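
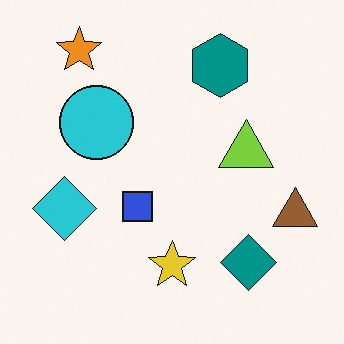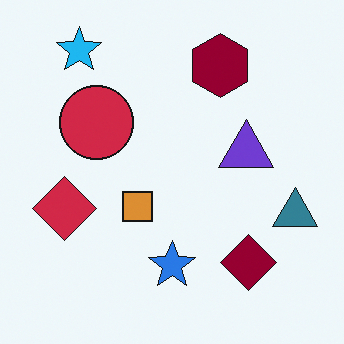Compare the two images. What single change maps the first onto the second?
Hue-shifted through roughly half the color wheel.

Every shape's color has rotated by the same amount around the hue wheel — a uniform hue shift.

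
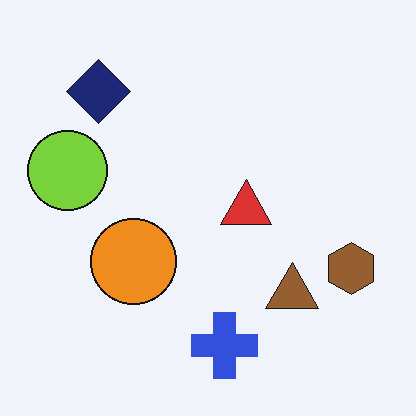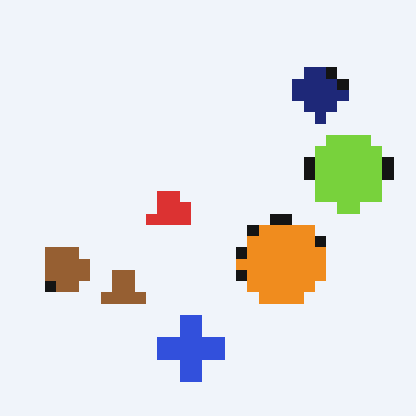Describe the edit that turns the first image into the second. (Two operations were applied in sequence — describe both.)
It was flipped horizontally (left ↔ right), then heavily pixelated into large blocks.

The brown hexagon is in the right of the first image and the left of the second — shapes on opposite sides of the vertical midline have swapped in a mirror flip. Shapes are reduced to large square blocks; fine edges and outlines are lost — a downscale-then-upscale (mosaic) effect.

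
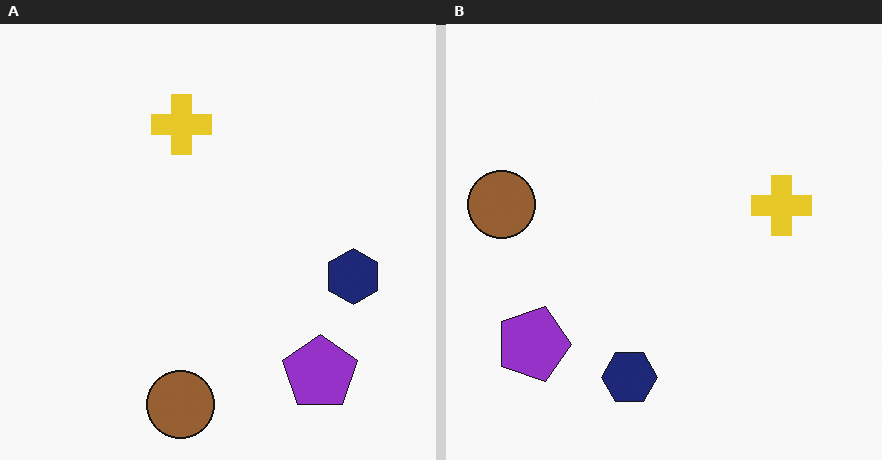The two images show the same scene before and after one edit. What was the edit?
It was rotated 90° clockwise.

The brown circle sits in the bottom of the left (A) image and the left of the right (B) — consistent with a whole-image 90° clockwise rotation.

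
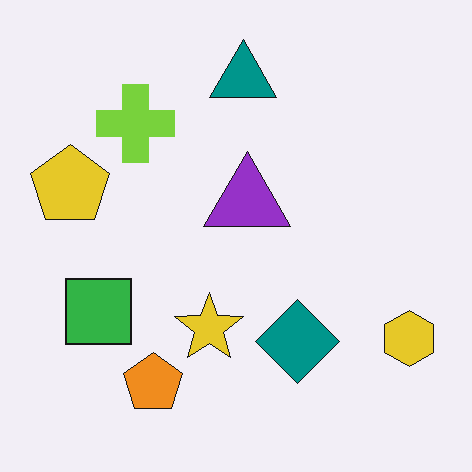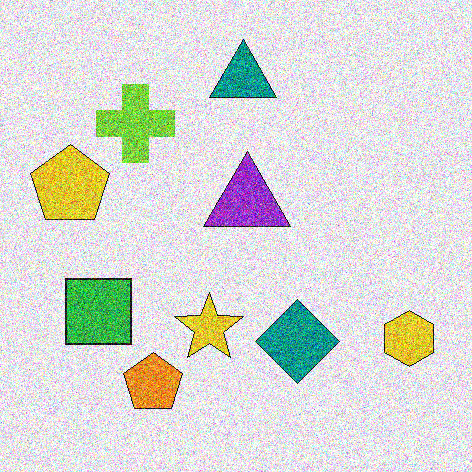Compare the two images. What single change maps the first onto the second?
This is the original image degraded with heavy additive noise.

Random speckle covers the whole image, including the flat background.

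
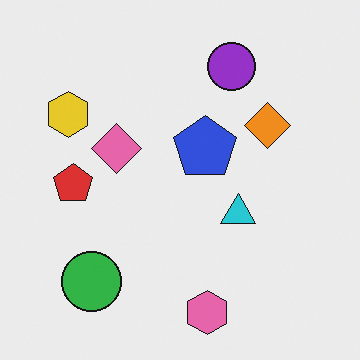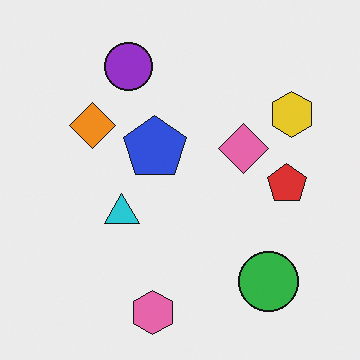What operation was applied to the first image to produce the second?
It was flipped horizontally (left ↔ right).

The yellow hexagon is in the top-left of the first image and the top-right of the second — shapes on opposite sides of the vertical midline have swapped in a mirror flip.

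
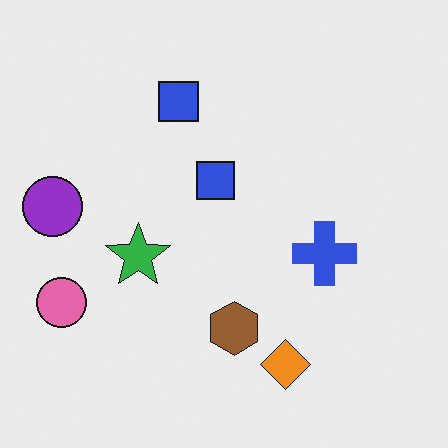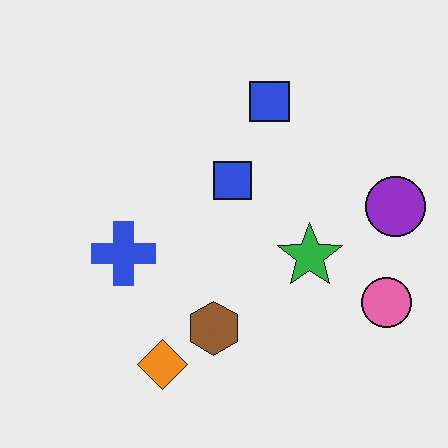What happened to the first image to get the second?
It was flipped horizontally (left ↔ right).

The purple circle is in the left of the first image and the right of the second — shapes on opposite sides of the vertical midline have swapped in a mirror flip.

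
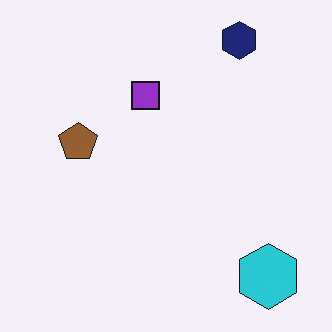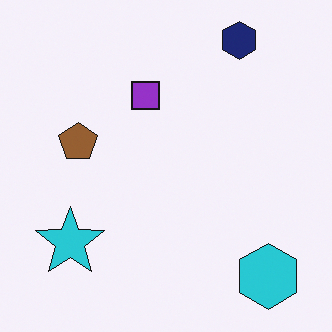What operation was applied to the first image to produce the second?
The transformation is: overlaid with an additional cyan star.

A cyan star appears in the second image that is absent from the first.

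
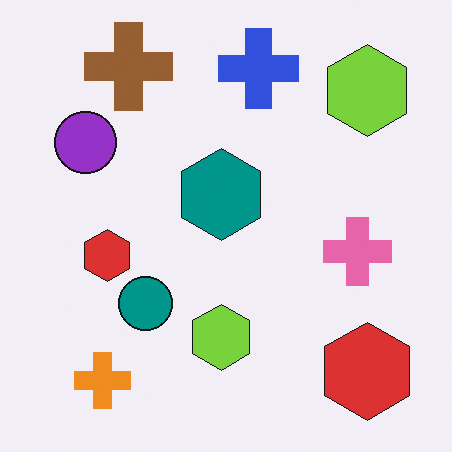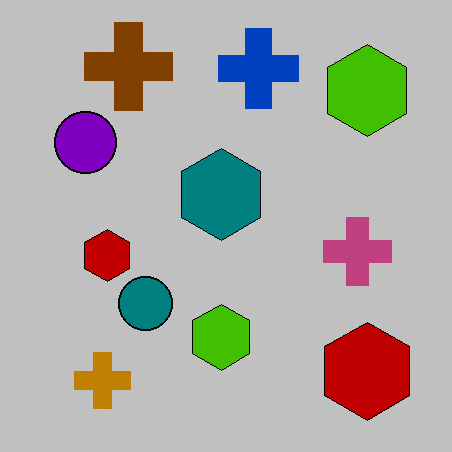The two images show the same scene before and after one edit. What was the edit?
The second image is the first heavily posterized to just a handful of flat colors.

Each flat color has snapped to a coarser quantized level — most visibly, the near-white background has dropped to a flat grey.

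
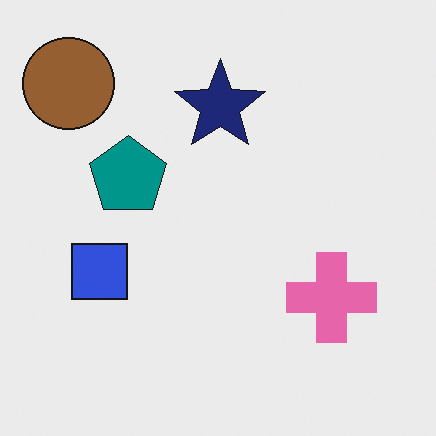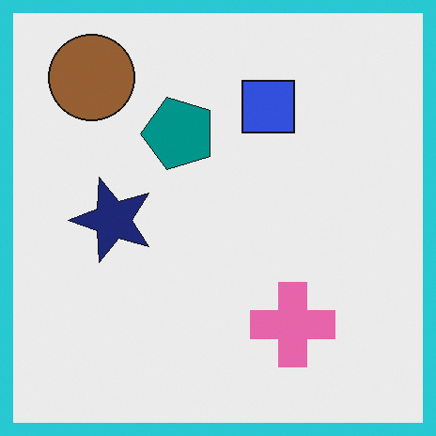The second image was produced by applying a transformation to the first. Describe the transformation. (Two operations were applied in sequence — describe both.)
The image was transposed (reflected across the top-left ↔ bottom-right diagonal), then framed with a cyan border.

Shapes have swapped their row and column positions — what was in the top-right is now in the bottom-left — a diagonal reflection. A solid cyan frame runs around the edge of the second image, with the content slightly shrunk inside it.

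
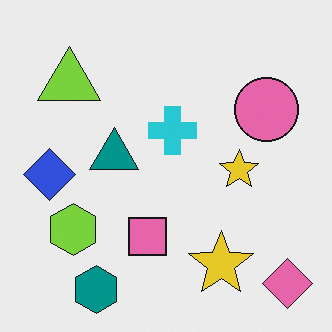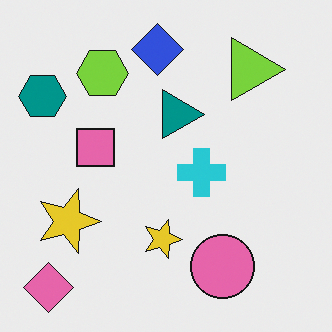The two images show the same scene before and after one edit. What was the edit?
The image was rotated 90° clockwise.

The pink diamond sits in the bottom-right of the first image and the bottom-left of the second — consistent with a whole-image 90° clockwise rotation.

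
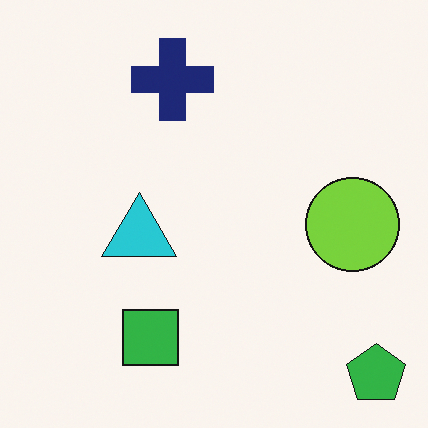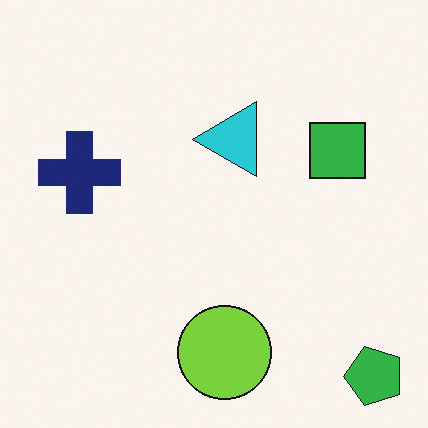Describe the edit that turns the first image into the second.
The second image is the first transposed (reflected across the top-left ↔ bottom-right diagonal).

Shapes have swapped their row and column positions — what was in the top-right is now in the bottom-left — a diagonal reflection.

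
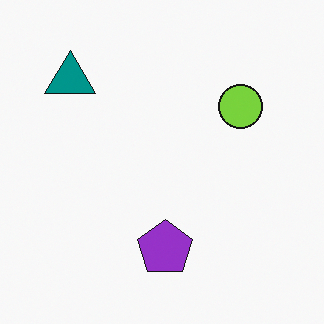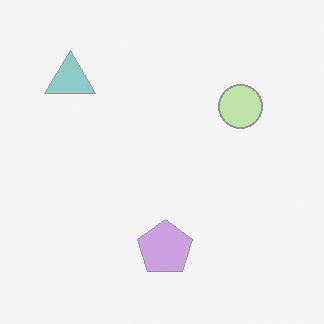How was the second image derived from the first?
This is the original image given much lower contrast.

Tones are pushed toward mid-grey across the whole image — a global contrast change.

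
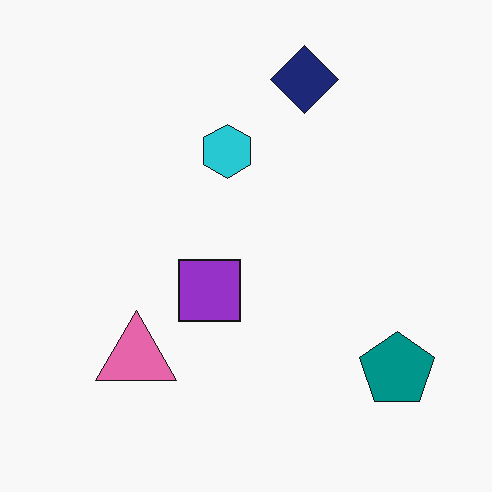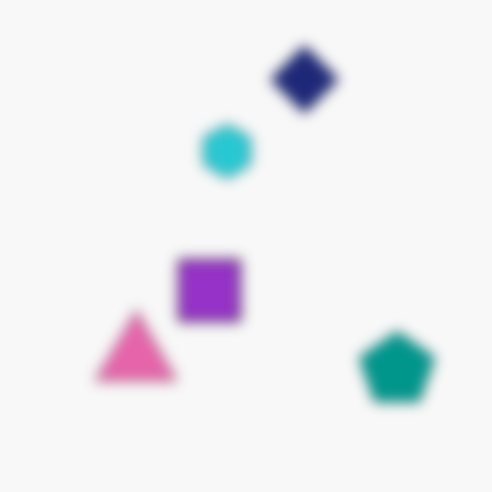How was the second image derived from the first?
The image was heavily blurred.

Shape edges and outlines are uniformly softened across the whole image.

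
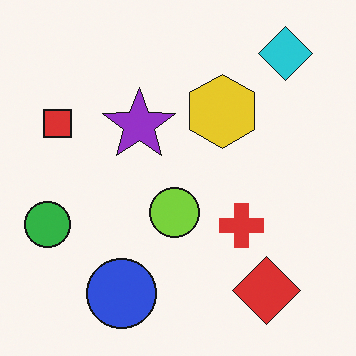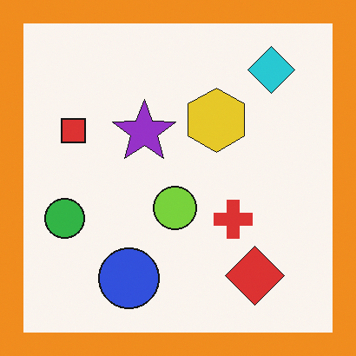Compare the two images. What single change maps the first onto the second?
The second image is the first framed with a orange border.

A solid orange frame runs around the edge of the second image, with the content slightly shrunk inside it.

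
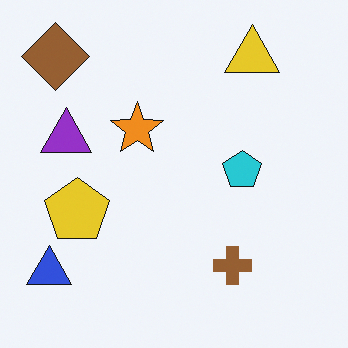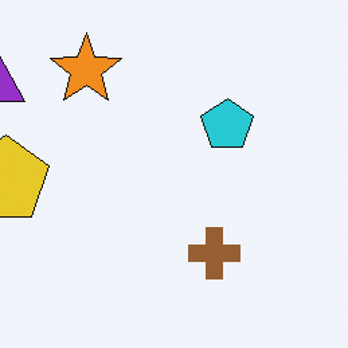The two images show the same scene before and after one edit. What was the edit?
The image was cropped to a modestly smaller region and rescaled.

The visible shapes are larger and the field of view is narrower; shapes near the original edges may be partly or wholly outside the frame — a crop-and-rescale.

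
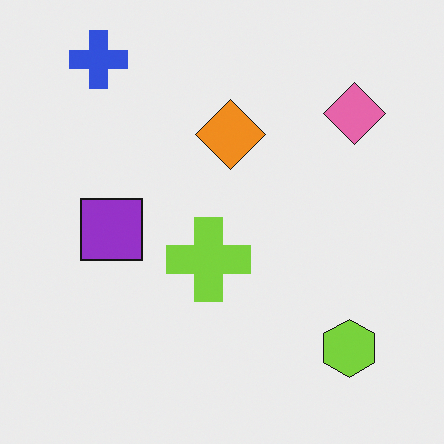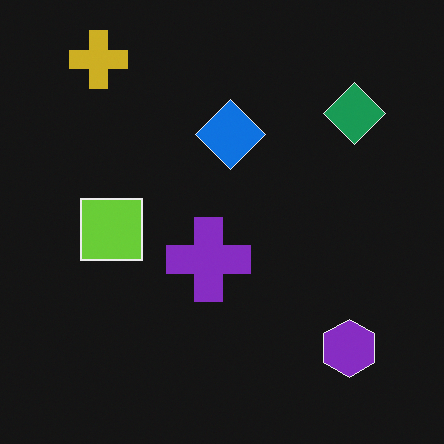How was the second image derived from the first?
It was color-inverted (negative).

The light background has become dark and every shape's color is its complement — a photographic negative.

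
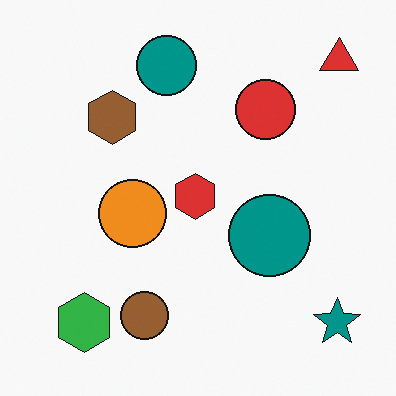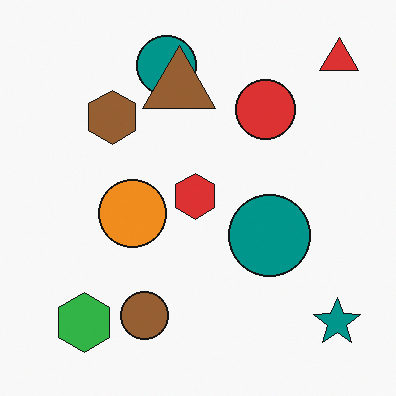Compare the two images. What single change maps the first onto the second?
The second image is the first overlaid with an additional brown triangle.

A brown triangle appears in the second image that is absent from the first.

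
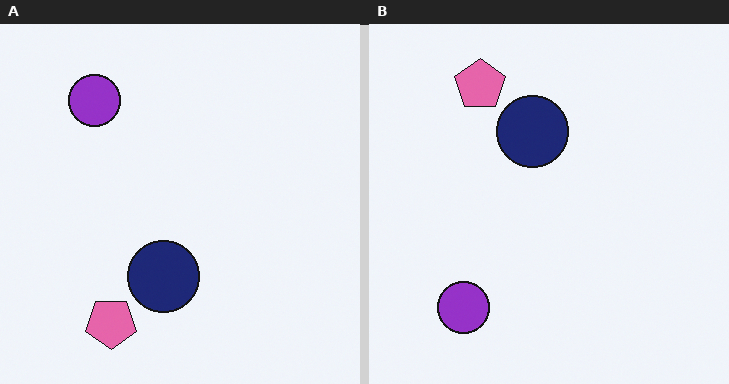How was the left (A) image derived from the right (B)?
The left (A) image is the right (B) flipped vertically (top ↔ bottom).

The pink pentagon is in the top-left of the right (B) image and the bottom-left of the left (A) — shapes on opposite sides of the horizontal midline have swapped in a mirror flip.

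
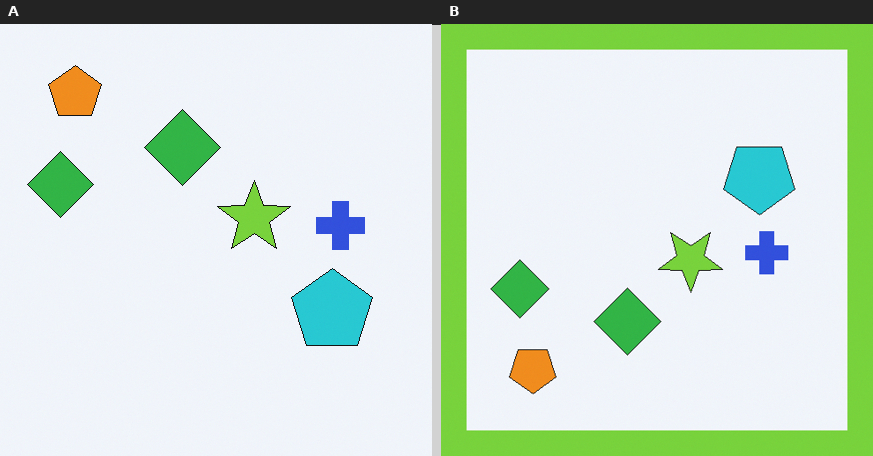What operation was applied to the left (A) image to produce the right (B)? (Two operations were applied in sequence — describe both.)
It was flipped vertically (top ↔ bottom), then framed with a lime border.

The orange pentagon is in the top-left of the left (A) image and the bottom-left of the right (B) — shapes on opposite sides of the horizontal midline have swapped in a mirror flip. A solid lime frame runs around the edge of the right (B) image, with the content slightly shrunk inside it.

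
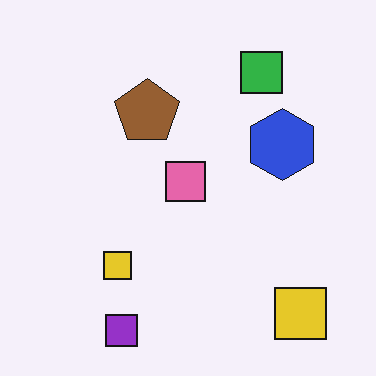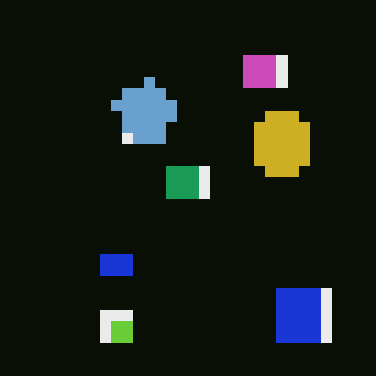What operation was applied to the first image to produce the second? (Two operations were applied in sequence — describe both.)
The second image is the first heavily pixelated into large blocks, then color-inverted (negative).

Shapes are reduced to large square blocks; fine edges and outlines are lost — a downscale-then-upscale (mosaic) effect. The light background has become dark and every shape's color is its complement — a photographic negative.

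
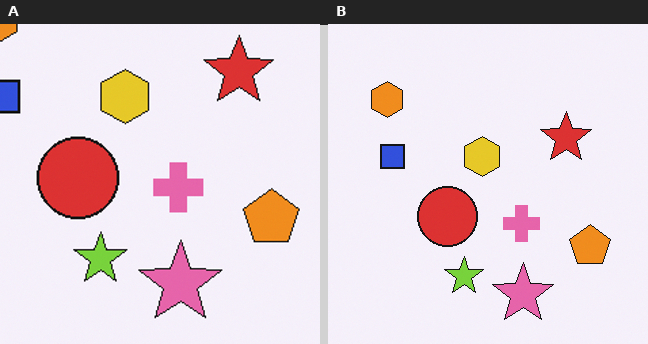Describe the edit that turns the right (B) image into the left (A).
The left (A) image is the right (B) cropped slightly and scaled back up.

The visible shapes are larger and the field of view is narrower; shapes near the original edges may be partly or wholly outside the frame — a crop-and-rescale.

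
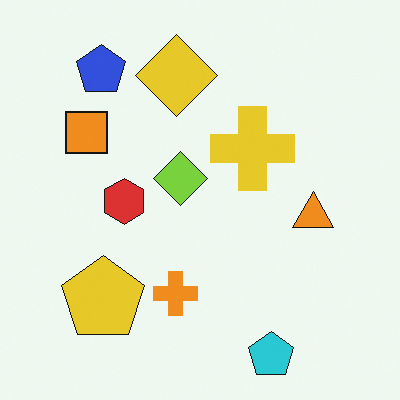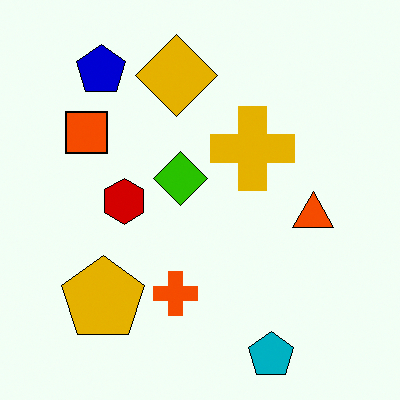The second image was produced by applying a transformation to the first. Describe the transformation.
The second image is the first boosted in contrast.

Tones are pushed away from mid-grey across the whole image — a global contrast change.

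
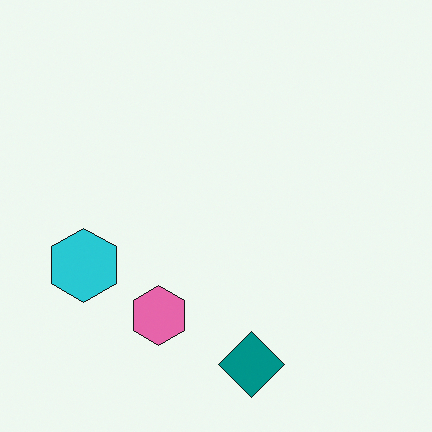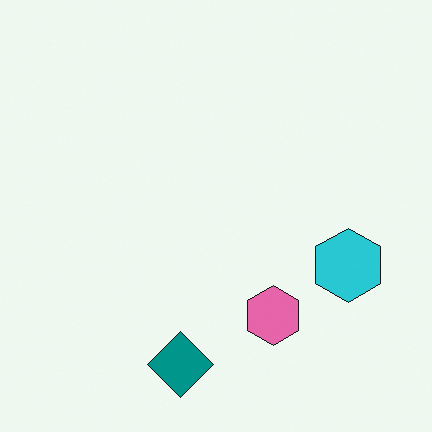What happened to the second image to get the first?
The image was flipped horizontally (left ↔ right).

The cyan hexagon is in the right of the second image and the left of the first — shapes on opposite sides of the vertical midline have swapped in a mirror flip.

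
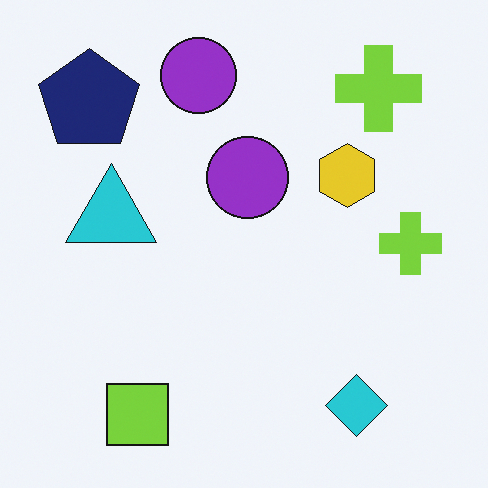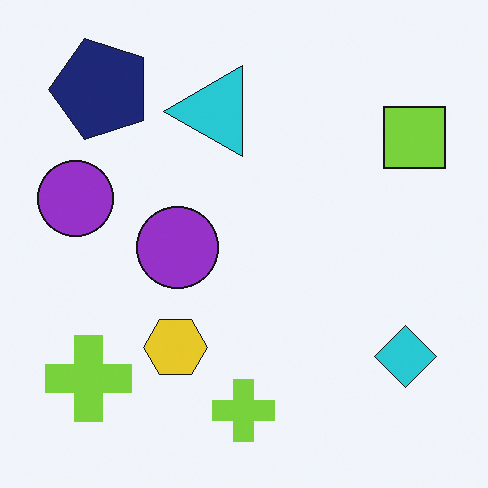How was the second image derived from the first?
This is the original image transposed (reflected across the top-left ↔ bottom-right diagonal).

Shapes have swapped their row and column positions — what was in the top-right is now in the bottom-left — a diagonal reflection.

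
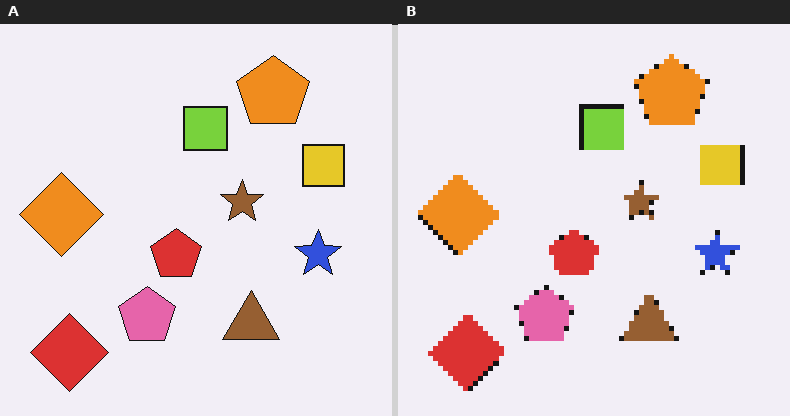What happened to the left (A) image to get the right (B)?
The right (B) image is the left (A) lightly pixelated (a mild mosaic effect).

Shapes are reduced to large square blocks; fine edges and outlines are lost — a downscale-then-upscale (mosaic) effect.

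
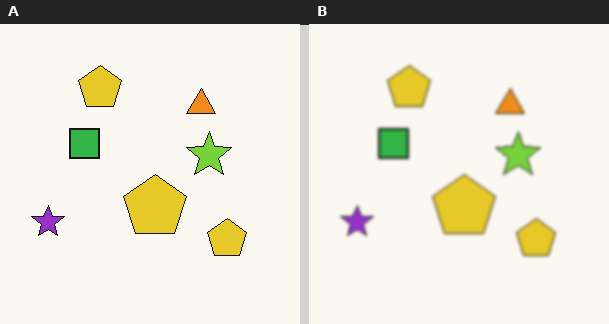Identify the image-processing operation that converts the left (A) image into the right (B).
This is the original image slightly softened.

Shape edges and outlines are uniformly softened across the whole image.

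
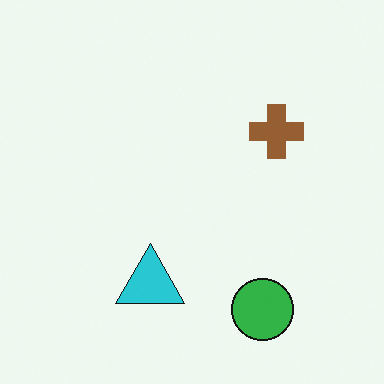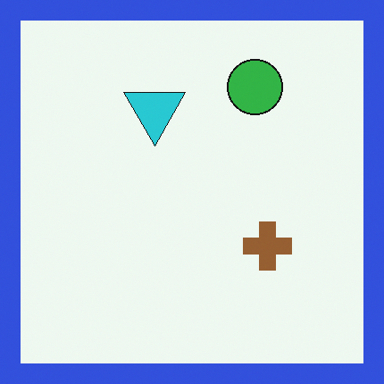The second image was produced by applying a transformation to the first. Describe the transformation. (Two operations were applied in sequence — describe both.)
Flipped vertically (top ↔ bottom), then framed with a blue border.

The green circle is in the bottom-right of the first image and the top-right of the second — shapes on opposite sides of the horizontal midline have swapped in a mirror flip. A solid blue frame runs around the edge of the second image, with the content slightly shrunk inside it.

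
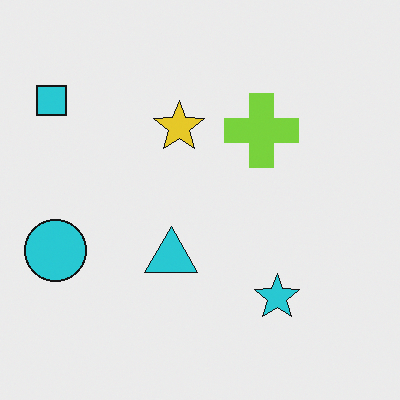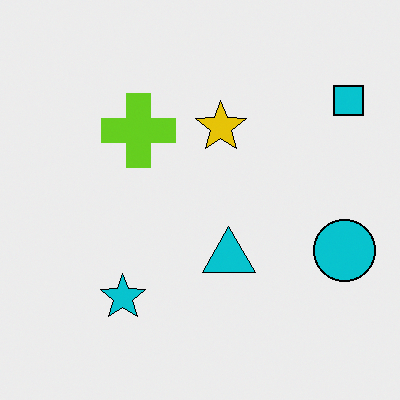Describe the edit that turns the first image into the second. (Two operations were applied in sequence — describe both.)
This is the original image given slightly increased contrast, then flipped horizontally (left ↔ right).

Tones are pushed away from mid-grey across the whole image — a global contrast change. The cyan square is in the top-left of the first image and the top-right of the second — shapes on opposite sides of the vertical midline have swapped in a mirror flip.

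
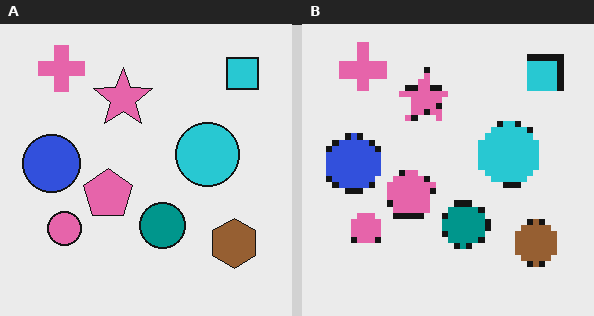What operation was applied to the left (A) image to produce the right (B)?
The right (B) image is the left (A) pixelated into visible square blocks.

Shapes are reduced to large square blocks; fine edges and outlines are lost — a downscale-then-upscale (mosaic) effect.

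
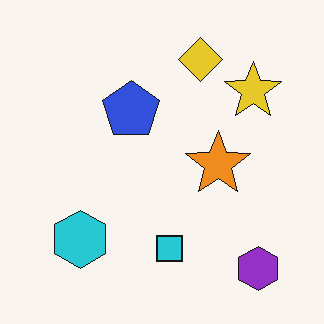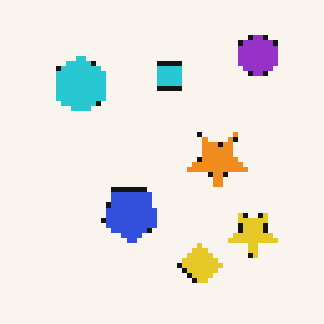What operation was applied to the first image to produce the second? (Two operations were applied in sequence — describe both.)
Flipped vertically (top ↔ bottom), then lightly pixelated (a mild mosaic effect).

The purple hexagon is in the bottom-right of the first image and the top-right of the second — shapes on opposite sides of the horizontal midline have swapped in a mirror flip. Shapes are reduced to large square blocks; fine edges and outlines are lost — a downscale-then-upscale (mosaic) effect.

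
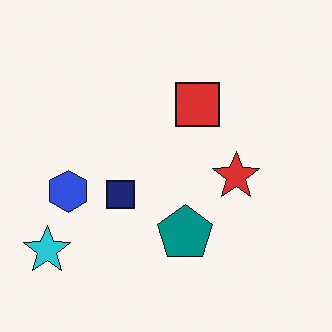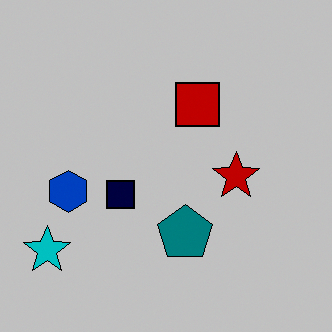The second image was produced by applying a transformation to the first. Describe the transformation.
The image was heavily posterized to just a handful of flat colors.

Each flat color has snapped to a coarser quantized level — most visibly, the near-white background has dropped to a flat grey.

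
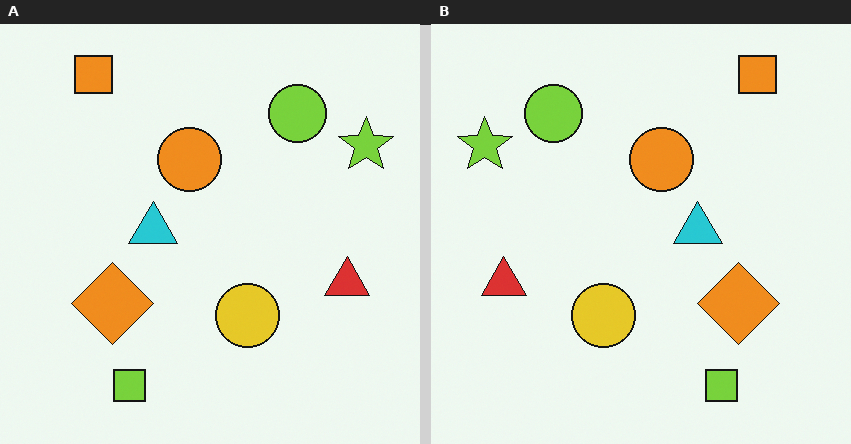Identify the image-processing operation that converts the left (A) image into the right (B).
This is the original image flipped horizontally (left ↔ right).

The lime star is in the top-right of the left (A) image and the top-left of the right (B) — shapes on opposite sides of the vertical midline have swapped in a mirror flip.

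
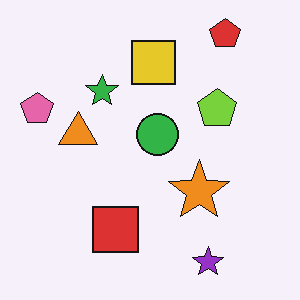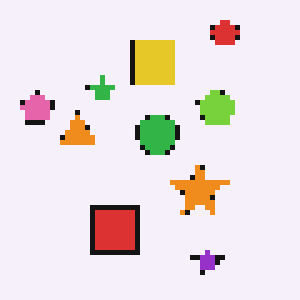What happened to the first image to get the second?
The transformation is: lightly pixelated (a mild mosaic effect).

Shapes are reduced to large square blocks; fine edges and outlines are lost — a downscale-then-upscale (mosaic) effect.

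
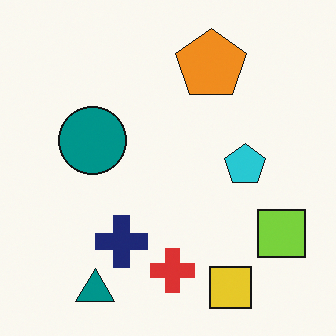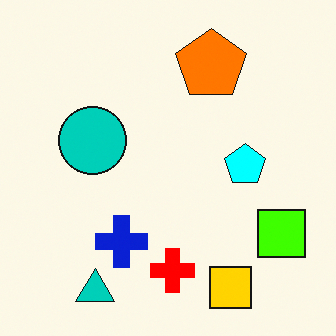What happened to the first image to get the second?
Made much more vivid (saturation change).

All colors are more vivid — a global saturation change.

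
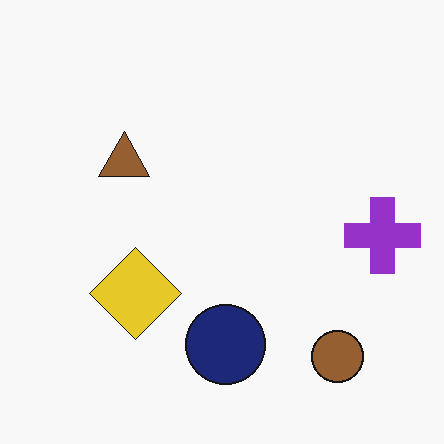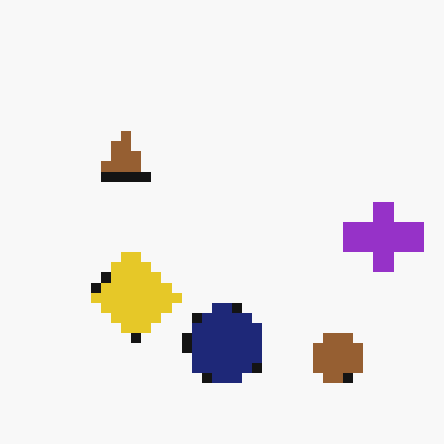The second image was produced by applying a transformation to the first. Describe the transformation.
This is the original image heavily pixelated into large blocks.

Shapes are reduced to large square blocks; fine edges and outlines are lost — a downscale-then-upscale (mosaic) effect.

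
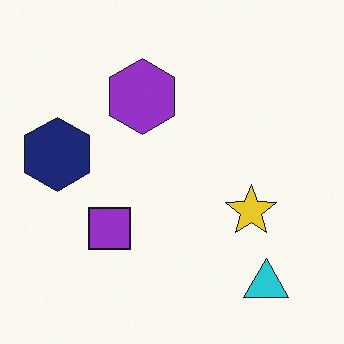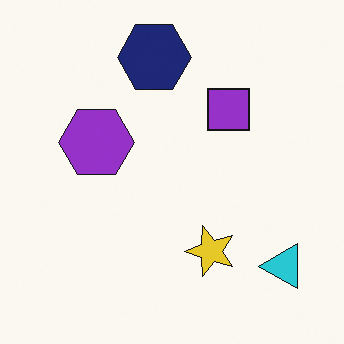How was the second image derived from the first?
The transformation is: transposed (reflected across the top-left ↔ bottom-right diagonal).

Shapes have swapped their row and column positions — what was in the top-right is now in the bottom-left — a diagonal reflection.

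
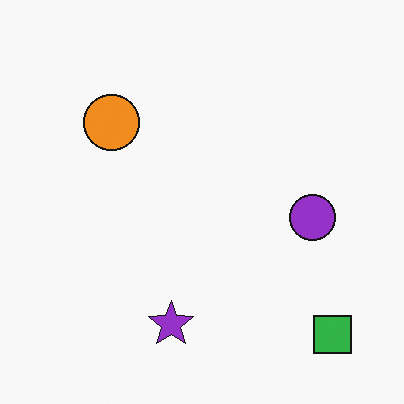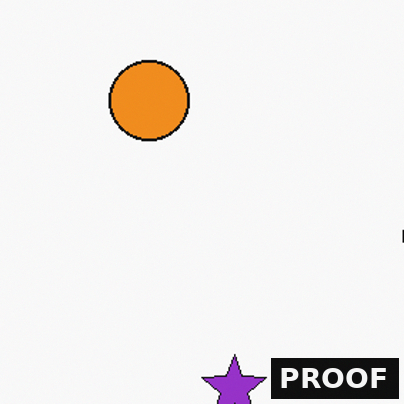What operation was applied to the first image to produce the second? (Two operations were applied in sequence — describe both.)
It was cropped to a modestly smaller region and rescaled, then watermarked with the text "PROOF" in the lower-right corner.

The visible shapes are larger and the field of view is narrower; shapes near the original edges may be partly or wholly outside the frame — a crop-and-rescale. A dark label reading "PROOF" appears in the lower-right corner.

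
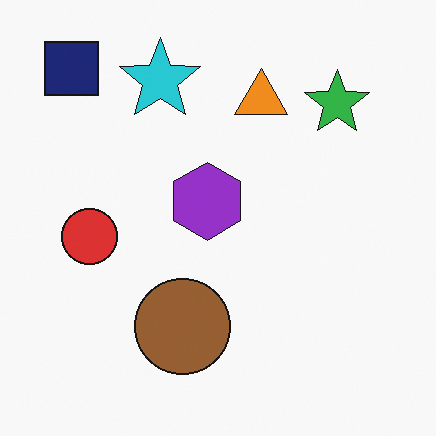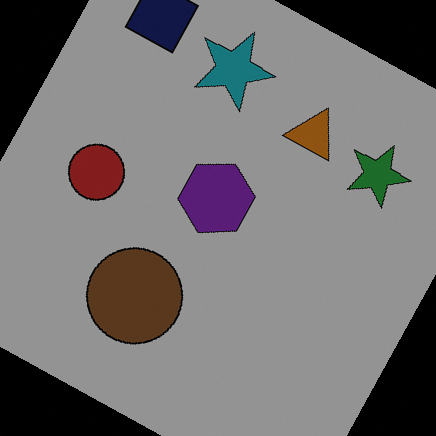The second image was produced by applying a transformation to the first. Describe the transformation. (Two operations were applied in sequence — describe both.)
Rotated clockwise by a clearly visible amount, then darkened a lot.

Every shape is tilted by the same angle and the image corners show triangular fill wedges — a whole-image rotation by a non-right angle. Every pixel — background and shapes alike — is uniformly darkened.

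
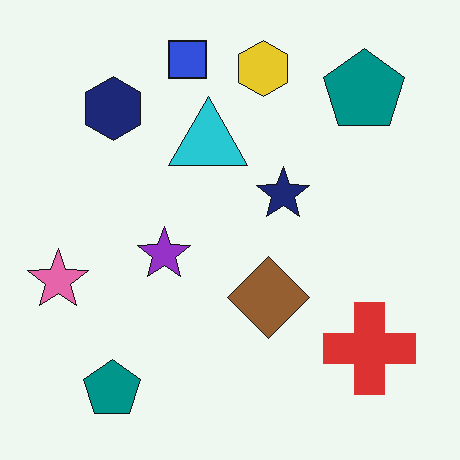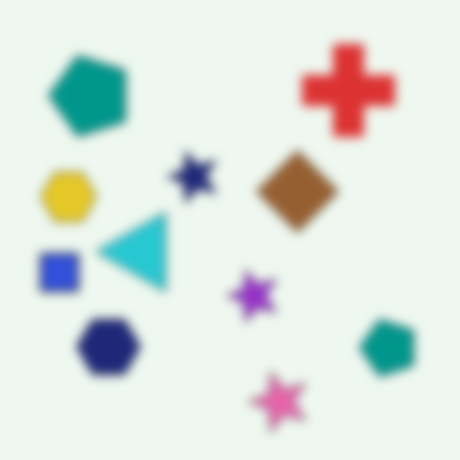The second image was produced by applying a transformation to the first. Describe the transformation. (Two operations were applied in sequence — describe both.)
Strongly gaussian-blurred, then rotated 90° counter-clockwise.

Shape edges and outlines are uniformly softened across the whole image. The red cross sits in the bottom-right of the first image and the top-right of the second — consistent with a whole-image 90° counter-clockwise rotation.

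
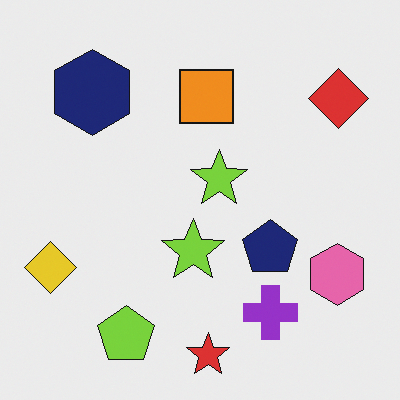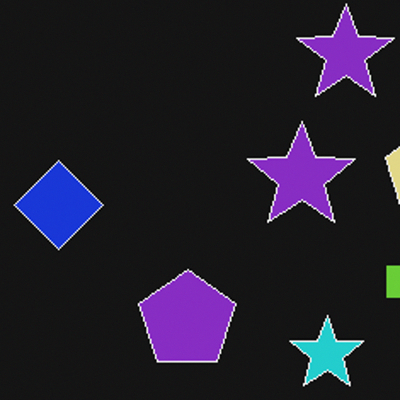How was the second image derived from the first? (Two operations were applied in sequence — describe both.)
Cropped tightly and scaled back up, then color-inverted (negative).

The visible shapes are larger and the field of view is narrower; shapes near the original edges may be partly or wholly outside the frame — a crop-and-rescale. The light background has become dark and every shape's color is its complement — a photographic negative.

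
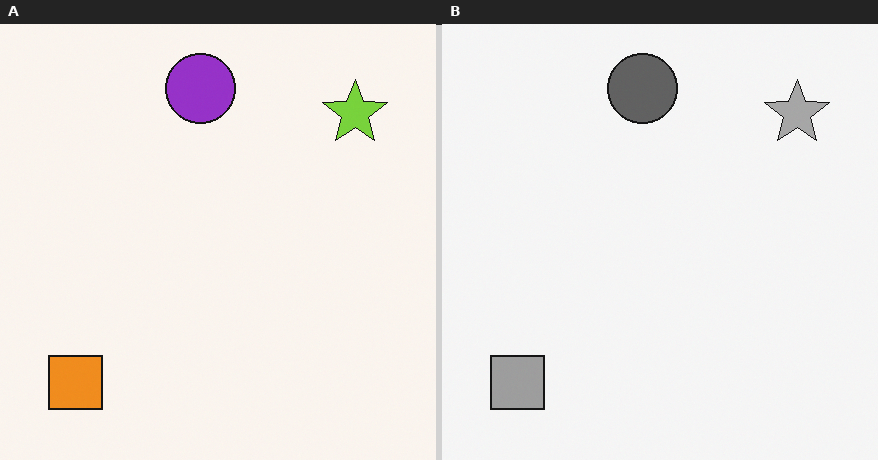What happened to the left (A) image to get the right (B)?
The image was converted to grayscale.

All color is removed — every shape is now a shade of grey.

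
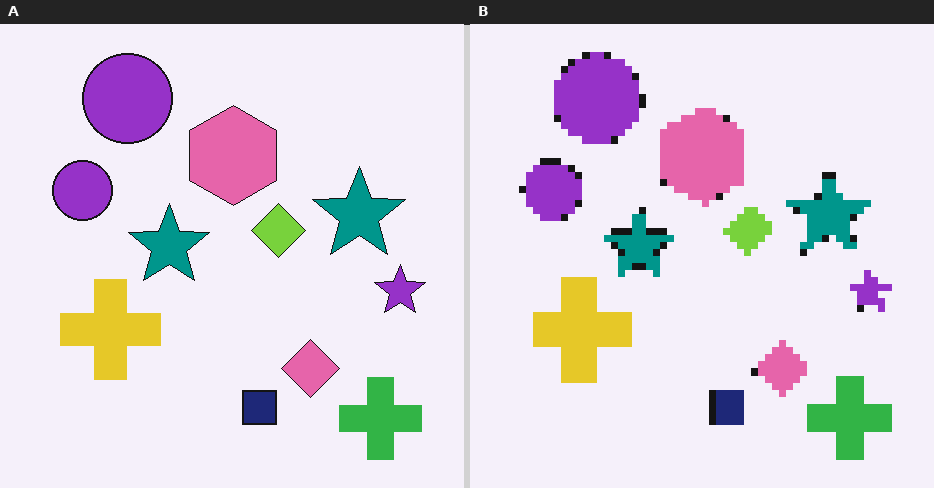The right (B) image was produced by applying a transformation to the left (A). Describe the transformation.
It was moderately pixelated.

Shapes are reduced to large square blocks; fine edges and outlines are lost — a downscale-then-upscale (mosaic) effect.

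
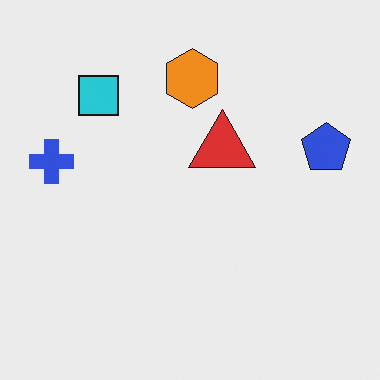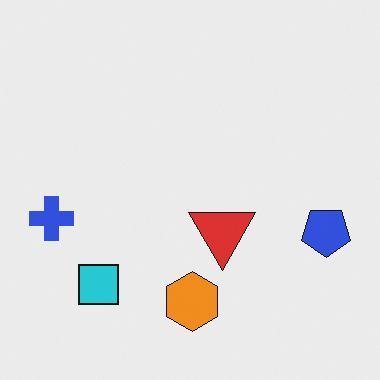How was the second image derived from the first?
The image was flipped vertically (top ↔ bottom).

The orange hexagon is in the top of the first image and the bottom of the second — shapes on opposite sides of the horizontal midline have swapped in a mirror flip.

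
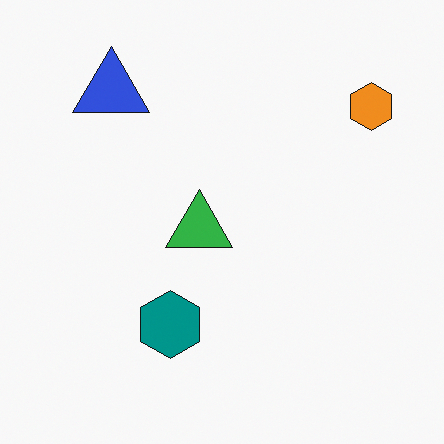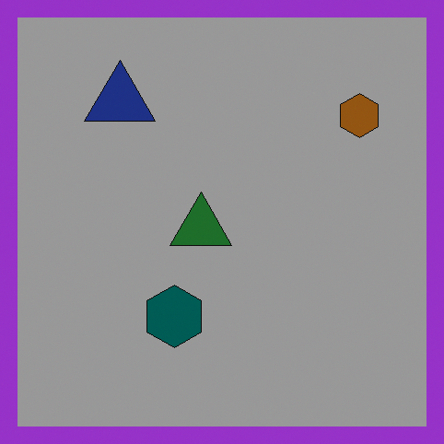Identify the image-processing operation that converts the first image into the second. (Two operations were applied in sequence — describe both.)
The second image is the first darkened a lot, then framed with a purple border.

Every pixel — background and shapes alike — is uniformly darkened. A solid purple frame runs around the edge of the second image, with the content slightly shrunk inside it.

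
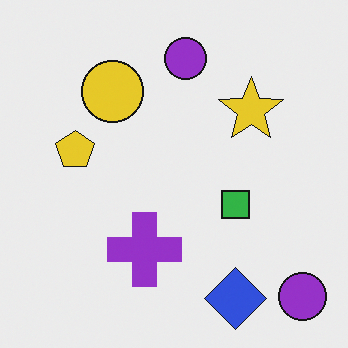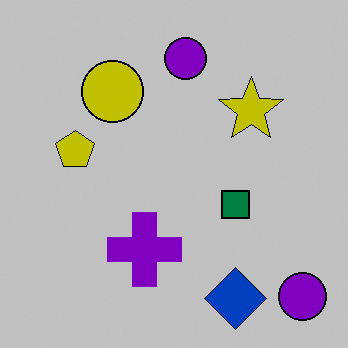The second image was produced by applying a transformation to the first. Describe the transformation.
It was heavily posterized to just a handful of flat colors.

Each flat color has snapped to a coarser quantized level — most visibly, the near-white background has dropped to a flat grey.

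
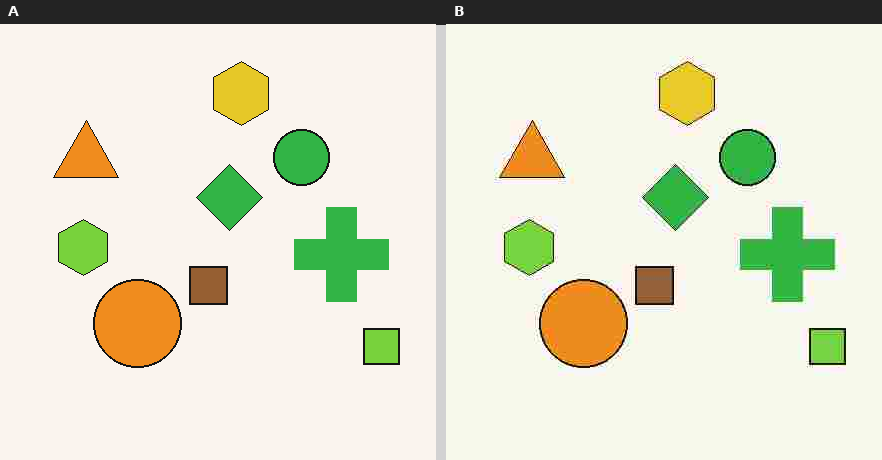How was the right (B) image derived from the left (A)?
The right (B) image is the left (A) degraded with heavy JPEG compression.

Blocky 8×8 compression artifacts appear around shape edges and the flat background shows ringing — characteristic JPEG degradation.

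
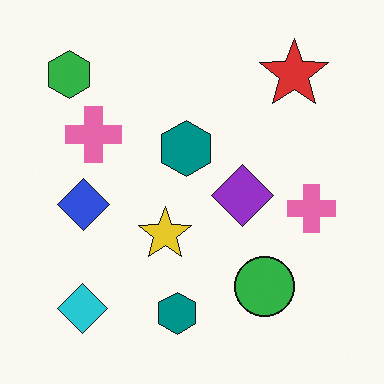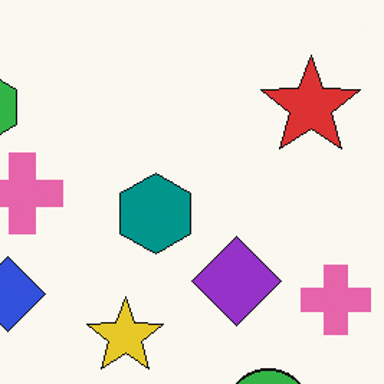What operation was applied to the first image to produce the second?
The transformation is: cropped to a modestly smaller region and rescaled.

The visible shapes are larger and the field of view is narrower; shapes near the original edges may be partly or wholly outside the frame — a crop-and-rescale.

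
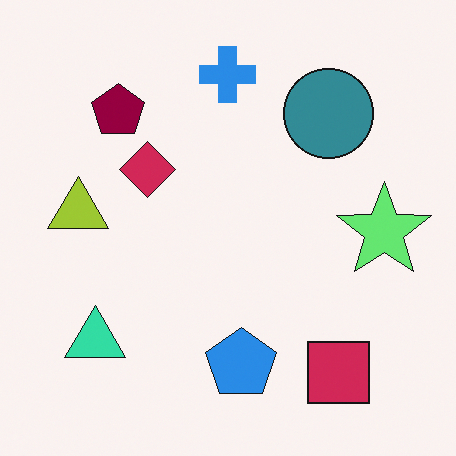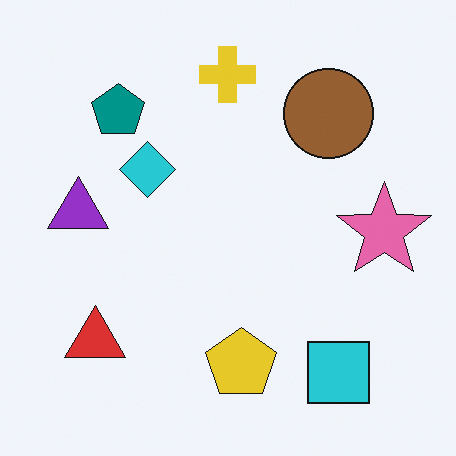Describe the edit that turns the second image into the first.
The transformation is: hue-shifted through roughly half the color wheel.

Every shape's color has rotated by the same amount around the hue wheel — a uniform hue shift.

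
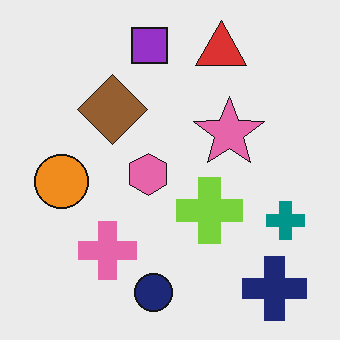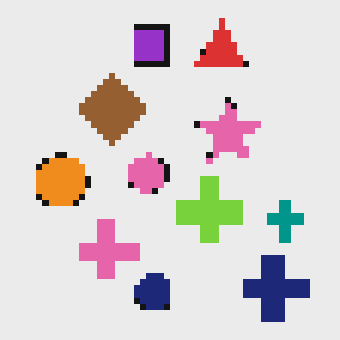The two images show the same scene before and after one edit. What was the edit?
This is the original image pixelated into visible square blocks.

Shapes are reduced to large square blocks; fine edges and outlines are lost — a downscale-then-upscale (mosaic) effect.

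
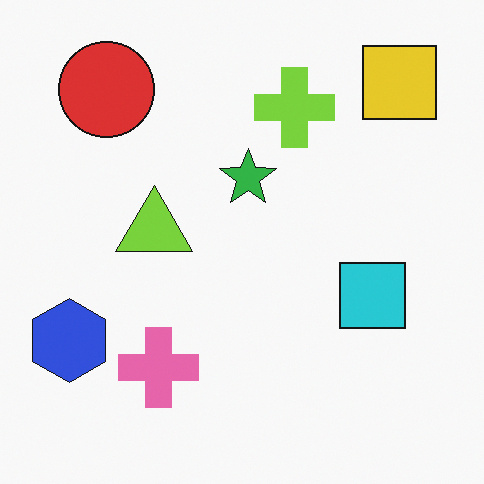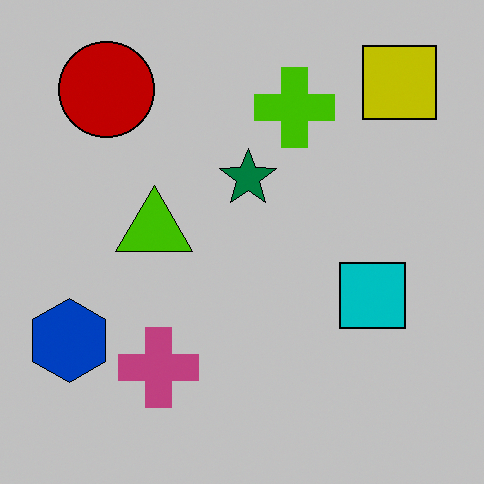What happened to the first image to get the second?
It was heavily posterized to just a handful of flat colors.

Each flat color has snapped to a coarser quantized level — most visibly, the near-white background has dropped to a flat grey.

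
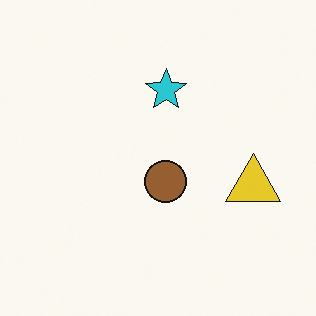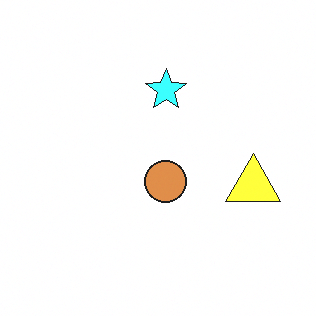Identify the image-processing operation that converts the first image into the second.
It was brightened a lot.

Every pixel — background and shapes alike — is uniformly brightened.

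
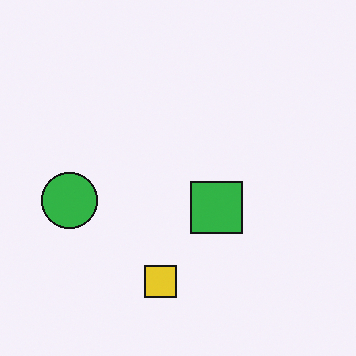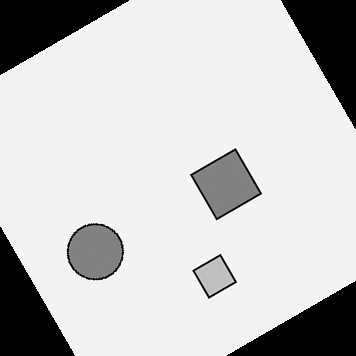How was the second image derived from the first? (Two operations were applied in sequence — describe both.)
This is the original image rotated counter-clockwise by a large amount — several tens of degrees, then converted to grayscale.

Every shape is tilted by the same angle and the image corners show triangular fill wedges — a whole-image rotation by a non-right angle. All color is removed — every shape is now a shade of grey.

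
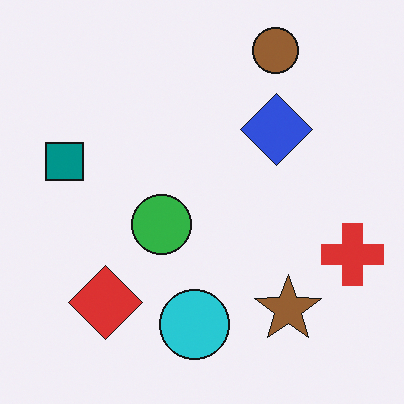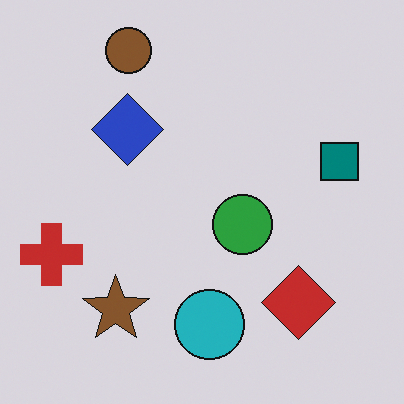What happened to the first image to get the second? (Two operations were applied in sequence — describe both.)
The image was flipped horizontally (left ↔ right), then darkened a little.

The red cross is in the right of the first image and the left of the second — shapes on opposite sides of the vertical midline have swapped in a mirror flip. Every pixel — background and shapes alike — is uniformly darkened.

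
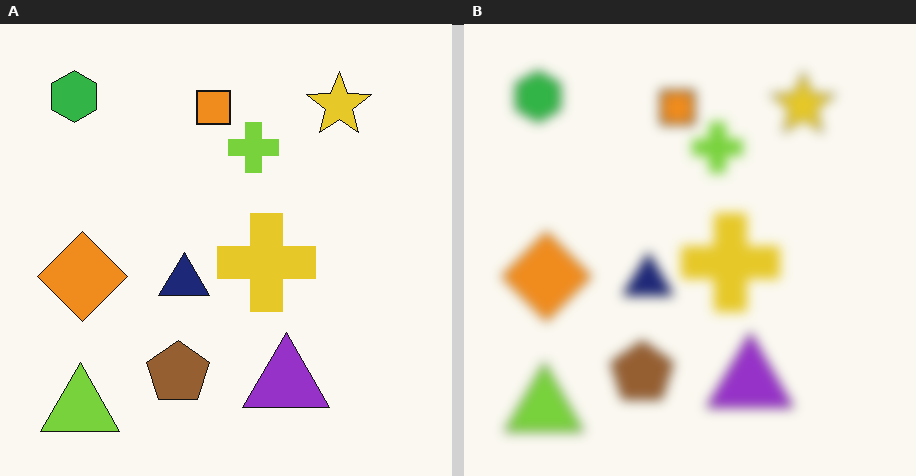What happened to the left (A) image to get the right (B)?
It was strongly gaussian-blurred.

Shape edges and outlines are uniformly softened across the whole image.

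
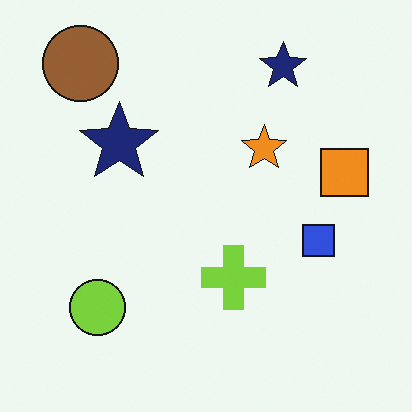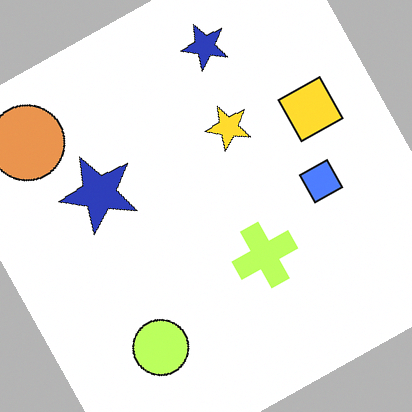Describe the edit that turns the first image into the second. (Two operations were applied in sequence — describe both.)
It was brightened a lot, then rotated counter-clockwise by a clearly visible amount.

Every pixel — background and shapes alike — is uniformly brightened. Every shape is tilted by the same angle and the image corners show triangular fill wedges — a whole-image rotation by a non-right angle.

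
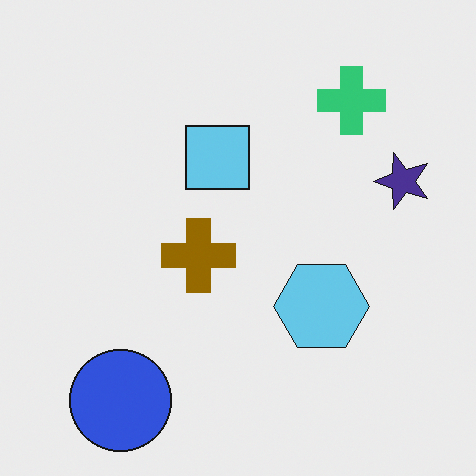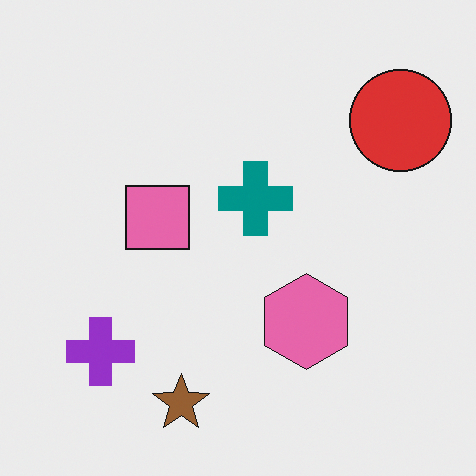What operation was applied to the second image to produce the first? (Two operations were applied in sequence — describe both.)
It was hue-shifted through roughly half the color wheel, then transposed (reflected across the top-left ↔ bottom-right diagonal).

Every shape's color has rotated by the same amount around the hue wheel — a uniform hue shift. Shapes have swapped their row and column positions — what was in the top-right is now in the bottom-left — a diagonal reflection.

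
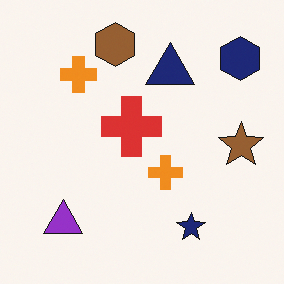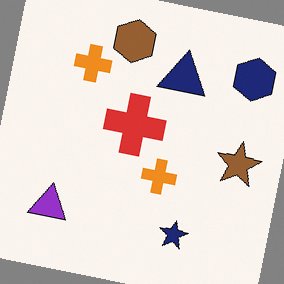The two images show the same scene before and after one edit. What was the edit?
The image was rotated clockwise by a small amount.

Every shape is tilted by the same angle and the image corners show triangular fill wedges — a whole-image rotation by a non-right angle.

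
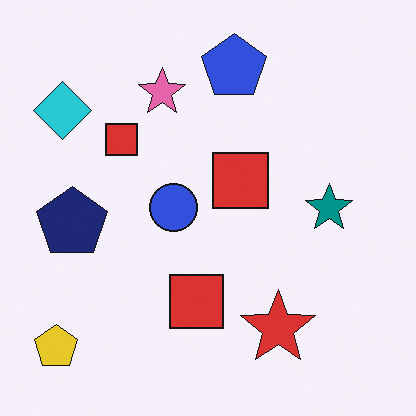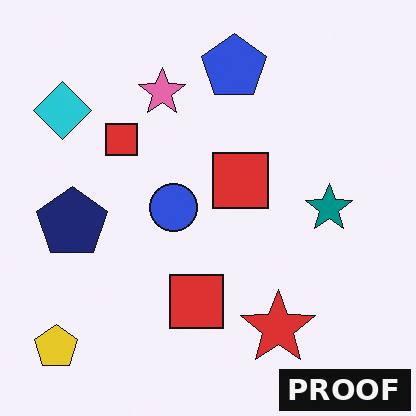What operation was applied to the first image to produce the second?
The image was watermarked with the text "PROOF" in the lower-right corner.

A dark label reading "PROOF" appears in the lower-right corner.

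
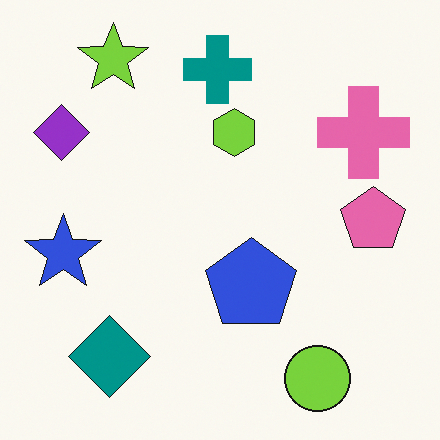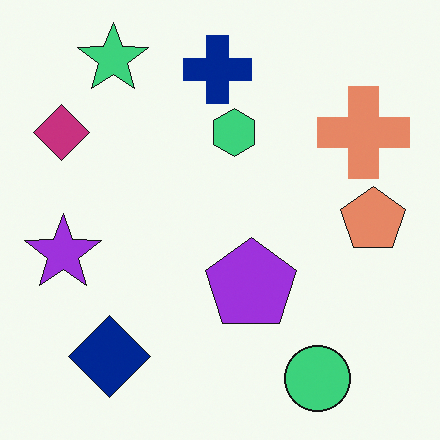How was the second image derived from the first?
It was hue-shifted by a small amount.

Every shape's color has rotated by the same amount around the hue wheel — a uniform hue shift.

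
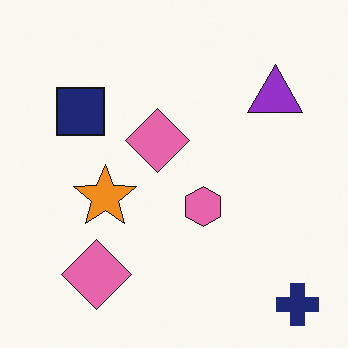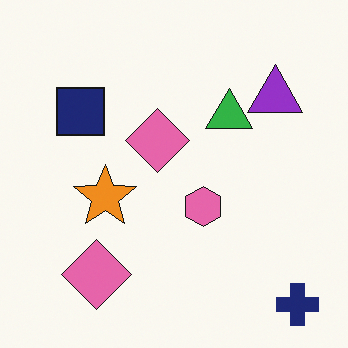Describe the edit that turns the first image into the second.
The transformation is: overlaid with an additional green triangle.

A green triangle appears in the second image that is absent from the first.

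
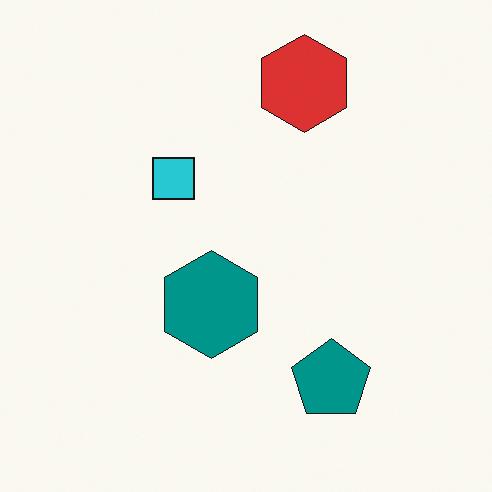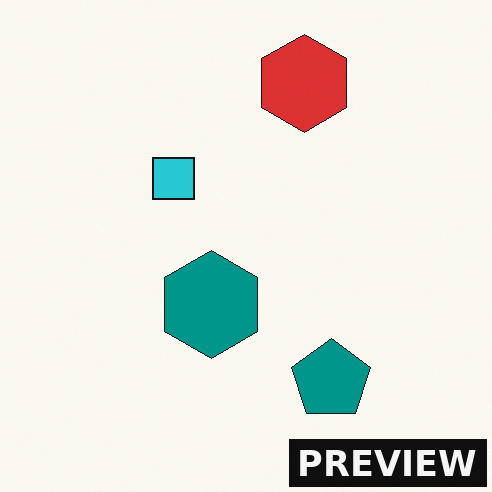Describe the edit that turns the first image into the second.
Watermarked with the text "PREVIEW" in the lower-right corner.

A dark label reading "PREVIEW" appears in the lower-right corner.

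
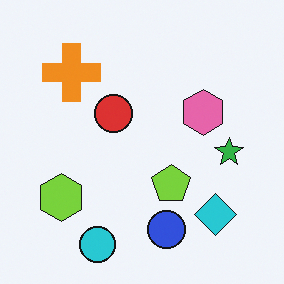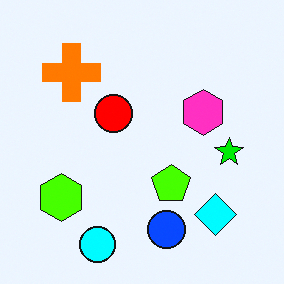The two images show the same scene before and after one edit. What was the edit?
This is the original image made much more vivid (saturation change).

All colors are more vivid — a global saturation change.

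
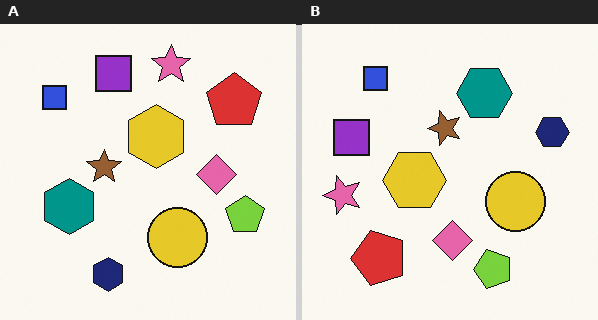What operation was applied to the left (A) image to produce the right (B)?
The image was transposed (reflected across the top-left ↔ bottom-right diagonal).

Shapes have swapped their row and column positions — what was in the top-right is now in the bottom-left — a diagonal reflection.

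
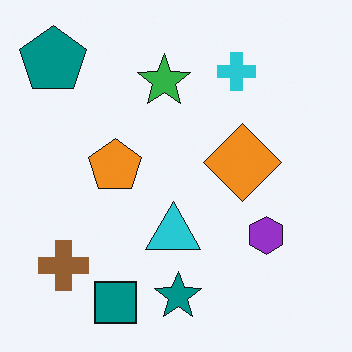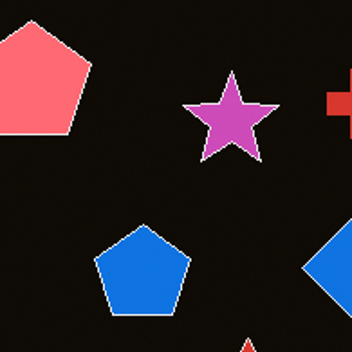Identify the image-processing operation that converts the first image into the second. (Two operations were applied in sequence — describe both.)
It was color-inverted (negative), then cropped tightly and scaled back up.

The light background has become dark and every shape's color is its complement — a photographic negative. The visible shapes are larger and the field of view is narrower; shapes near the original edges may be partly or wholly outside the frame — a crop-and-rescale.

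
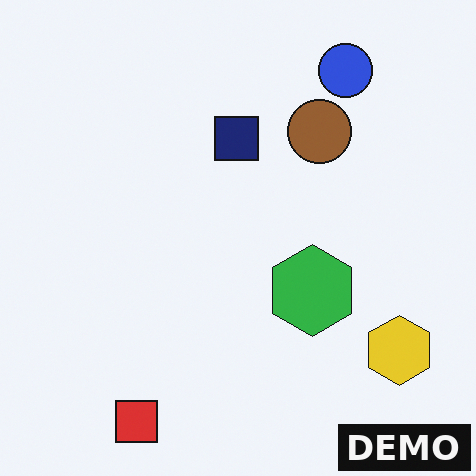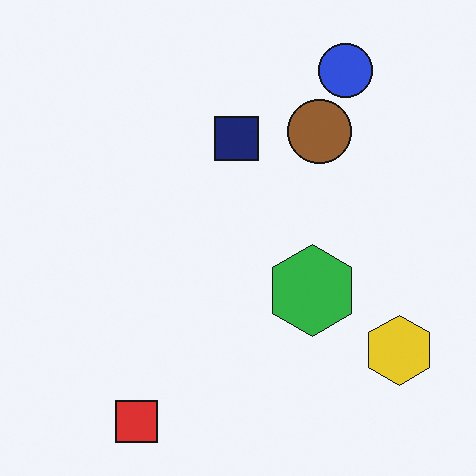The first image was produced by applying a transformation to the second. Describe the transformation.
This is the original image watermarked with the text "DEMO" in the lower-right corner.

A dark label reading "DEMO" appears in the lower-right corner.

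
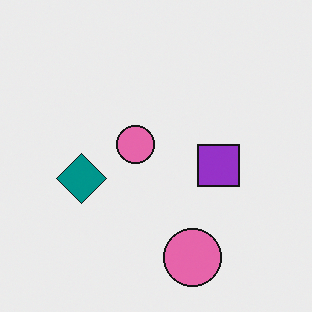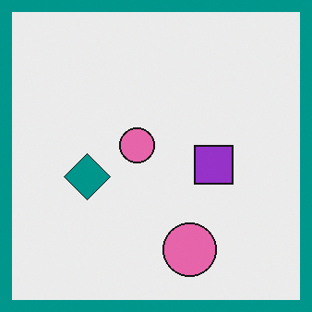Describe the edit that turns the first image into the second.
The image was framed with a teal border.

A solid teal frame runs around the edge of the second image, with the content slightly shrunk inside it.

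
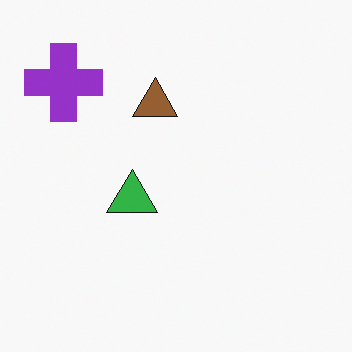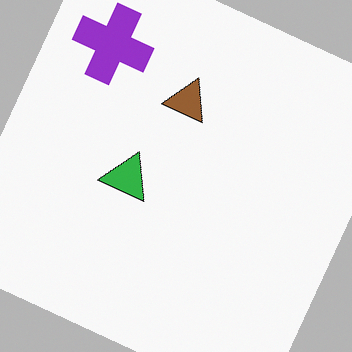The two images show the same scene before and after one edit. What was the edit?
The second image is the first rotated clockwise by a clearly visible amount.

Every shape is tilted by the same angle and the image corners show triangular fill wedges — a whole-image rotation by a non-right angle.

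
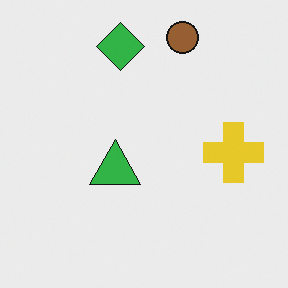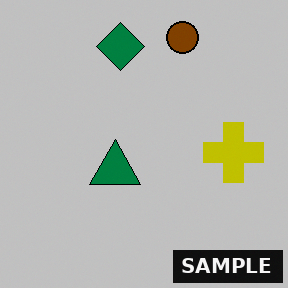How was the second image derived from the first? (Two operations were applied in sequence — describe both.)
Heavily posterized to just a handful of flat colors, then watermarked with the text "SAMPLE" in the lower-right corner.

Each flat color has snapped to a coarser quantized level — most visibly, the near-white background has dropped to a flat grey. A dark label reading "SAMPLE" appears in the lower-right corner.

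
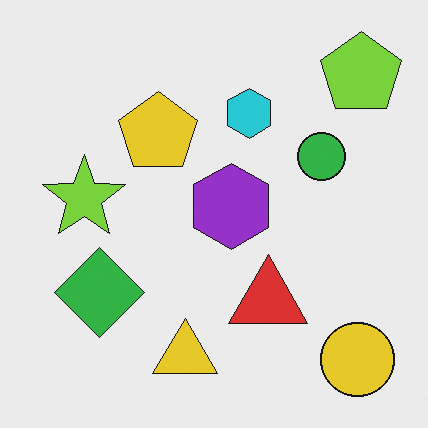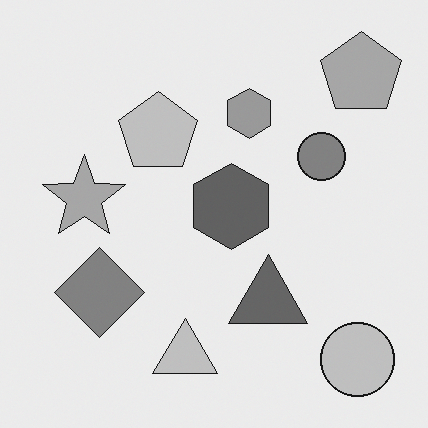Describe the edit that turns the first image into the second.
The image was converted to grayscale.

All color is removed — every shape is now a shade of grey.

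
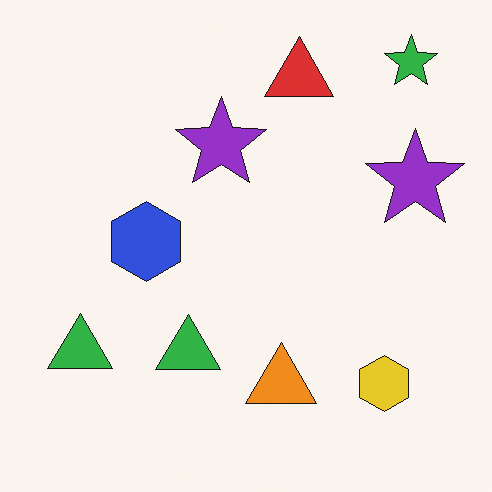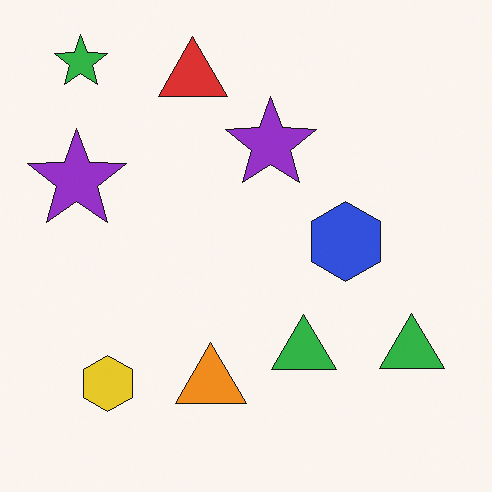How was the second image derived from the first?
The image was flipped horizontally (left ↔ right).

The green star is in the top-right of the first image and the top-left of the second — shapes on opposite sides of the vertical midline have swapped in a mirror flip.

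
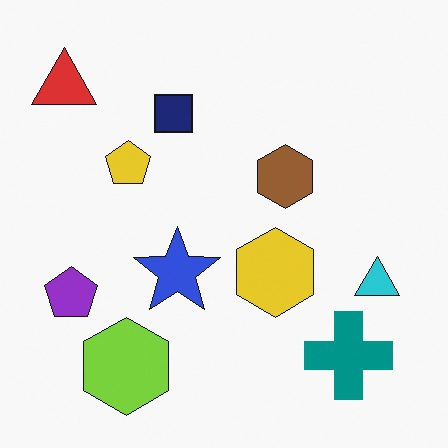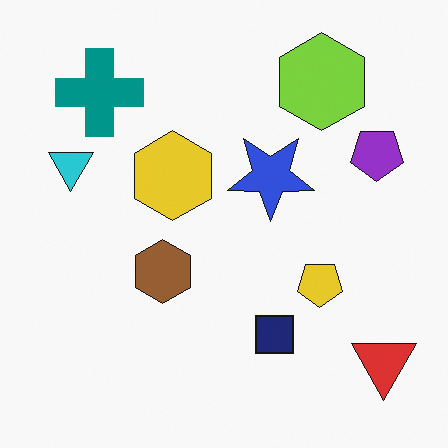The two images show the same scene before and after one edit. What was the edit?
This is the original image rotated 180°.

The red triangle sits in the top-left of the first image and the bottom-right of the second — consistent with a whole-image 180° rotation.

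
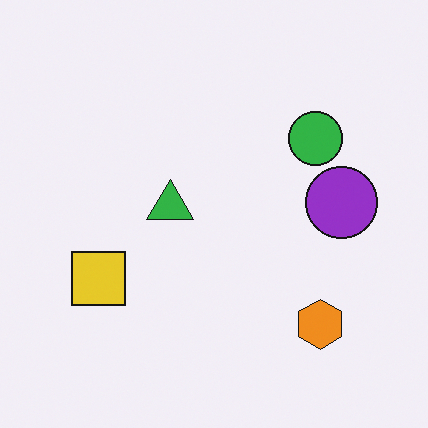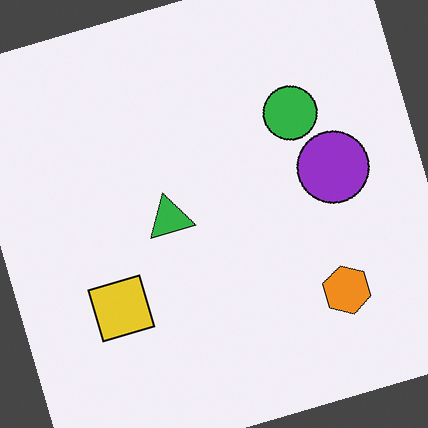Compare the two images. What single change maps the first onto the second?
The transformation is: rotated counter-clockwise by a moderate amount.

Every shape is tilted by the same angle and the image corners show triangular fill wedges — a whole-image rotation by a non-right angle.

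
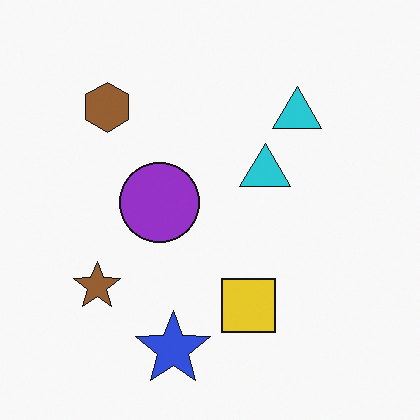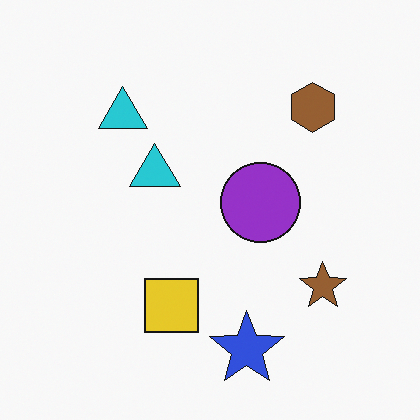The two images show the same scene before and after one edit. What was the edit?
Flipped horizontally (left ↔ right).

The brown star is in the bottom-left of the first image and the bottom-right of the second — shapes on opposite sides of the vertical midline have swapped in a mirror flip.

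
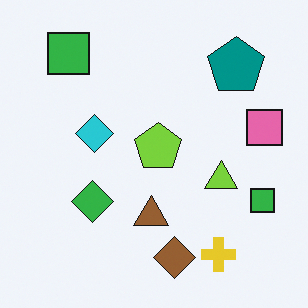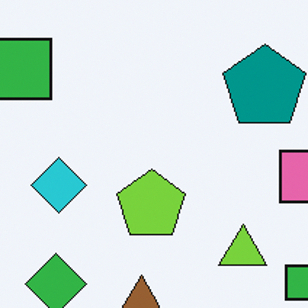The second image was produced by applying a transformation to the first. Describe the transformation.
The second image is the first cropped slightly and scaled back up.

The visible shapes are larger and the field of view is narrower; shapes near the original edges may be partly or wholly outside the frame — a crop-and-rescale.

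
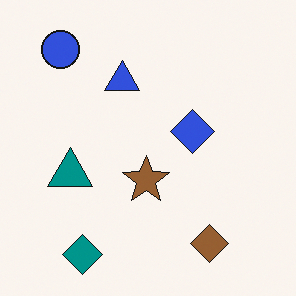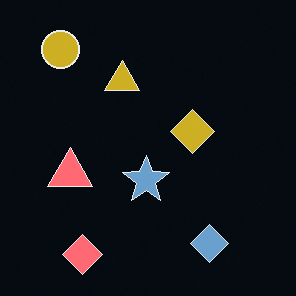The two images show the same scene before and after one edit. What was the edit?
Color-inverted (negative).

The light background has become dark and every shape's color is its complement — a photographic negative.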